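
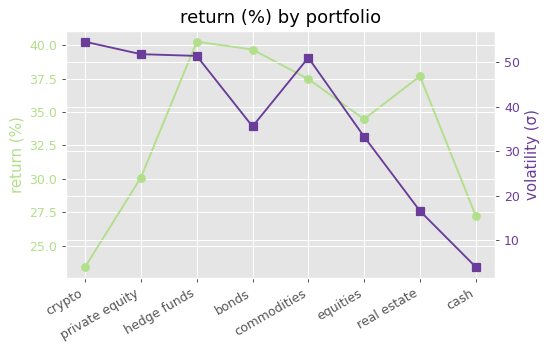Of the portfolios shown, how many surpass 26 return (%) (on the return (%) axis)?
7

Above 26: private equity, hedge funds, bonds, commodities, equities, real estate, cash.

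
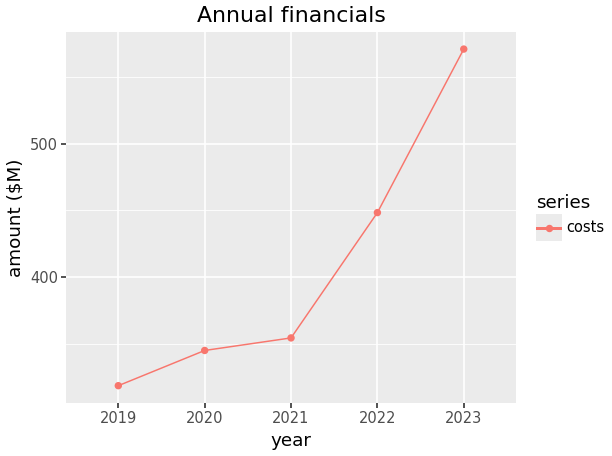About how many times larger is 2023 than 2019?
≈ 1.77×

2023 ≈ 575, 2019 ≈ 325; 575/325 ≈ 1.77.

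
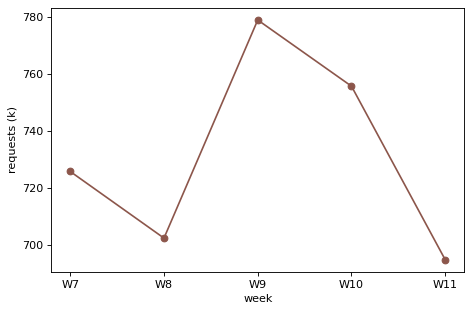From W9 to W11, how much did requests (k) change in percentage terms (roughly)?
≈ -11.5%

W9 ≈ 780, W11 ≈ 690; (690 − 780) / 780 ≈ -11.5%.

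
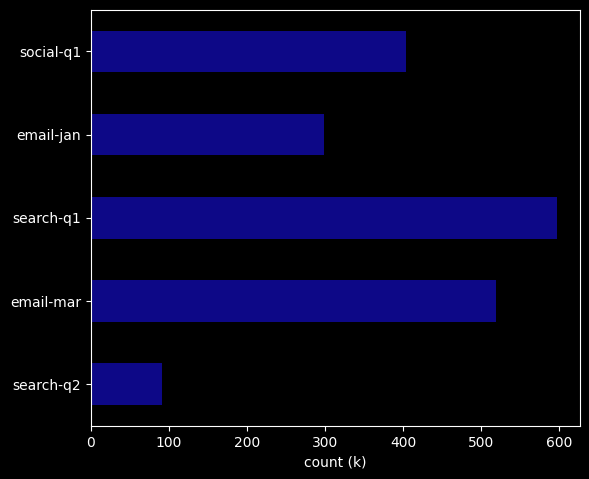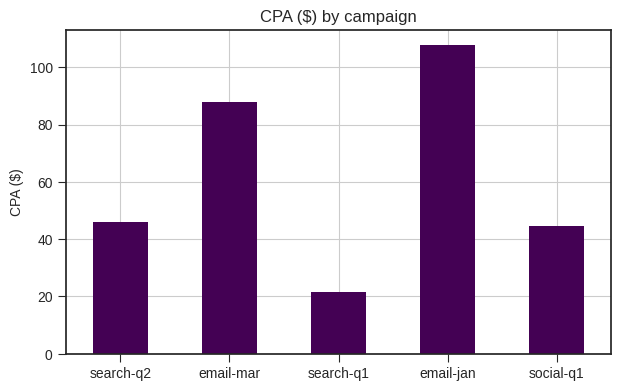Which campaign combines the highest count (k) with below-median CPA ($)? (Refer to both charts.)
Chart 2 median CPA ($) ≈ 50; below-median campaigns: search-q1, social-q1. Among those, search-q1 has the highest count (k) (≈ 600).

search-q1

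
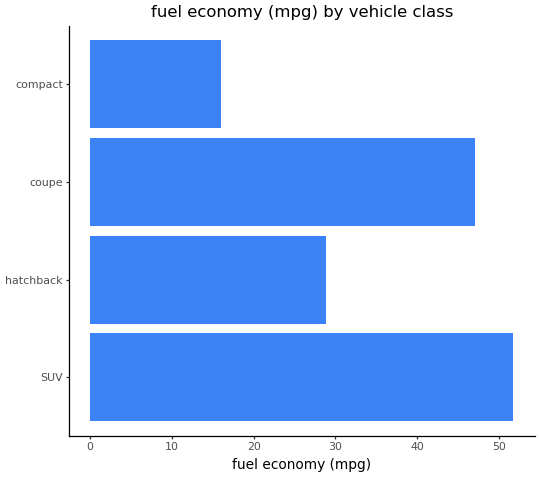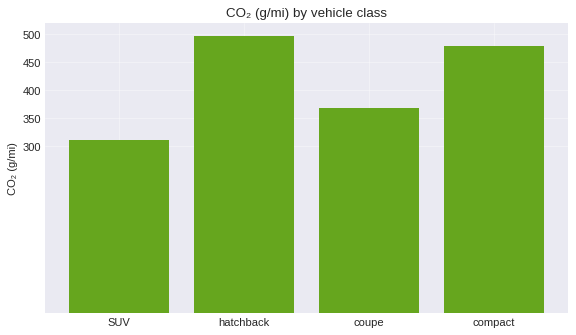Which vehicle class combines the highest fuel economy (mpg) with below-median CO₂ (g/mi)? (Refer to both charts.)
Chart 2 median CO₂ (g/mi) ≈ 400; below-median vehicle classes: SUV, coupe. Among those, SUV has the highest fuel economy (mpg) (≈ 50).

SUV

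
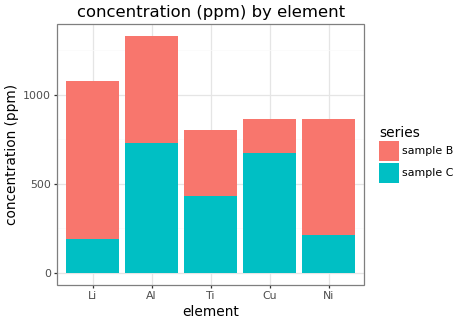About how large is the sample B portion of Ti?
≈ 400

sample B top ≈ 800, bottom ≈ 400; segment ≈ 400.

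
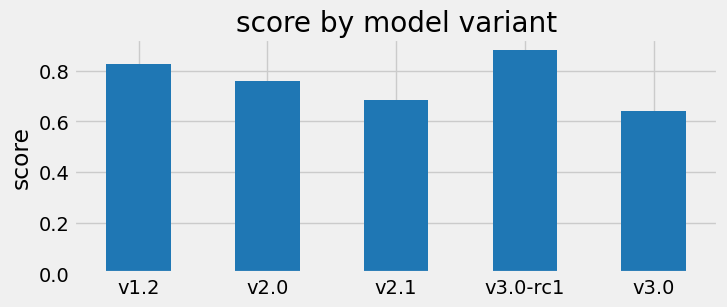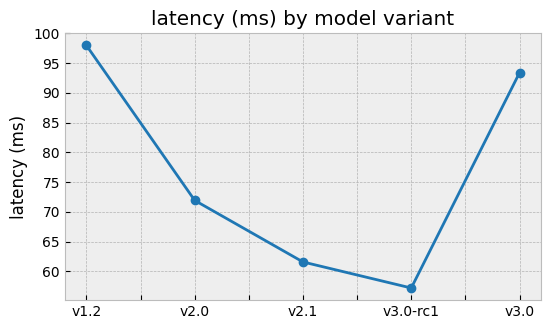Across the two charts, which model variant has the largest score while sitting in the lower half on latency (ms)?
v3.0-rc1

Chart 2 median latency (ms) ≈ 70; below-median model variants: v2.1, v3.0-rc1. Among those, v3.0-rc1 has the highest score (≈ 0.9).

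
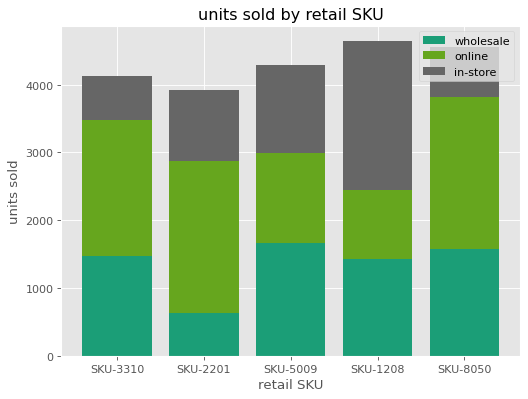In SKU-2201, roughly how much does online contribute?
online top ≈ 3000, bottom ≈ 500; segment ≈ 2500.

≈ 2500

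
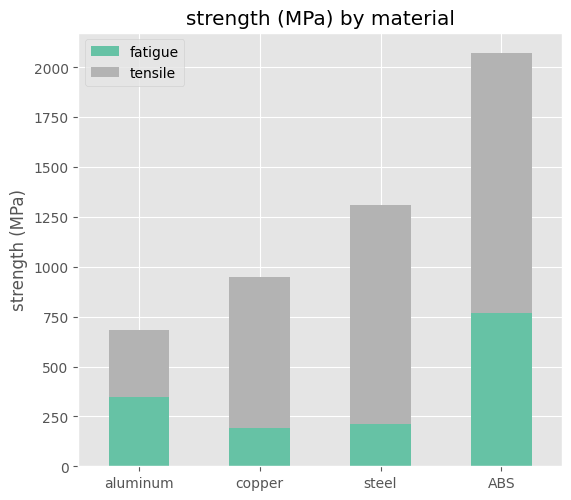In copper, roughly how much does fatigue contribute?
≈ 200

fatigue top ≈ 200, bottom ≈ 0; segment ≈ 200.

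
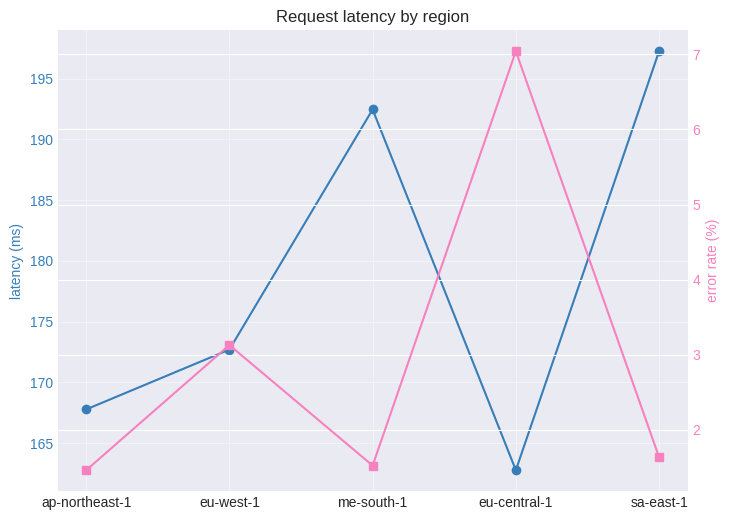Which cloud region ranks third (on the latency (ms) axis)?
eu-west-1

Top 4 (on the latency (ms) axis): sa-east-1 ≈ 195, me-south-1 ≈ 190, eu-west-1 ≈ 175, ap-northeast-1 ≈ 170.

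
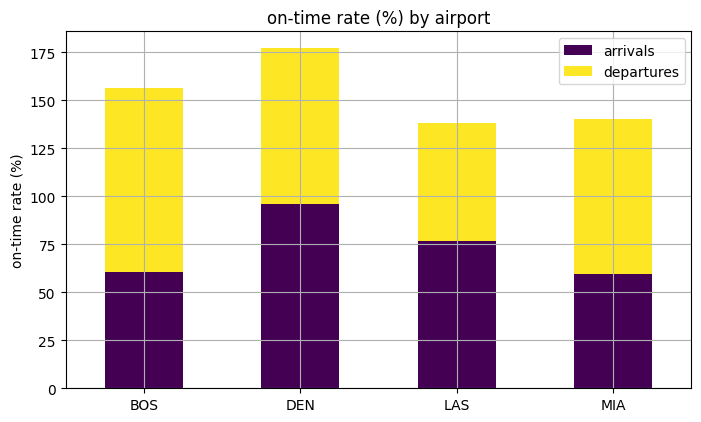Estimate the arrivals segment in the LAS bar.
arrivals top ≈ 80, bottom ≈ 0; segment ≈ 80.

≈ 80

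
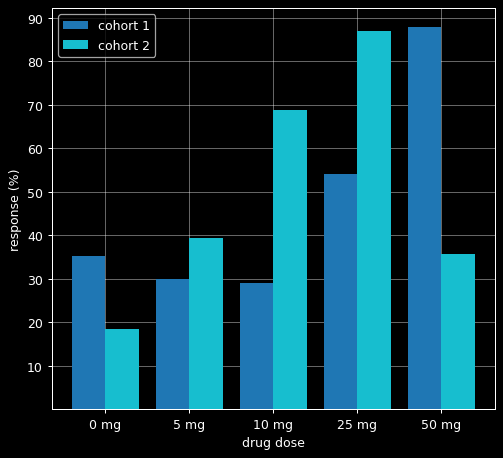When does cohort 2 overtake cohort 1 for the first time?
5 mg

0 mg: cohort 2 ≈ 20 vs cohort 1 ≈ 40 (not yet); 5 mg: cohort 2 ≈ 40 vs cohort 1 ≈ 30 (first crossover).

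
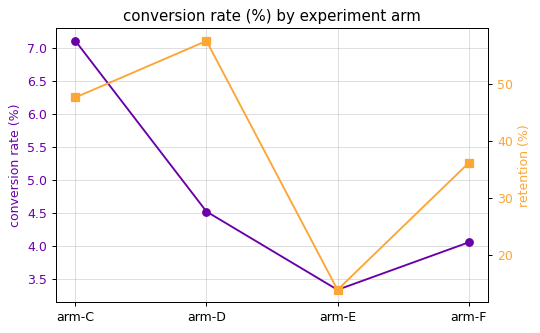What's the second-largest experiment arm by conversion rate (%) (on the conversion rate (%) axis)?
arm-D

Top 3 (on the conversion rate (%) axis): arm-C ≈ 7.0, arm-D ≈ 4.5, arm-F ≈ 4.0.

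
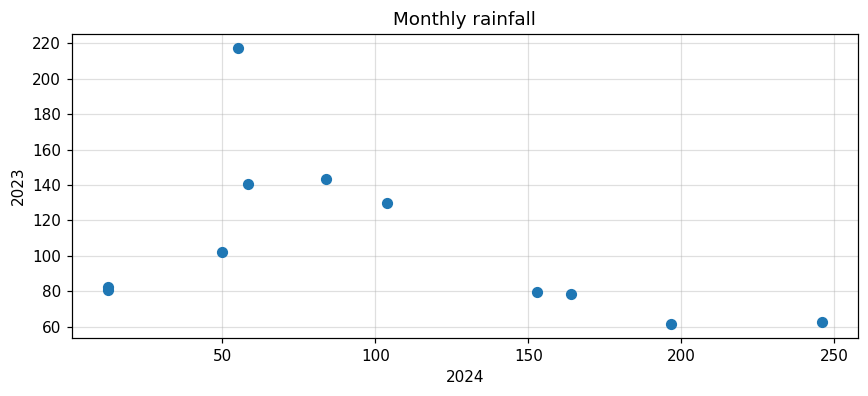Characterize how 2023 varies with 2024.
Points are negatively correlated; moderate (|r| ≈ 0.5).

negative, moderate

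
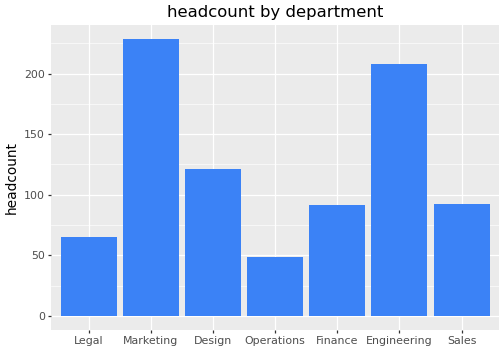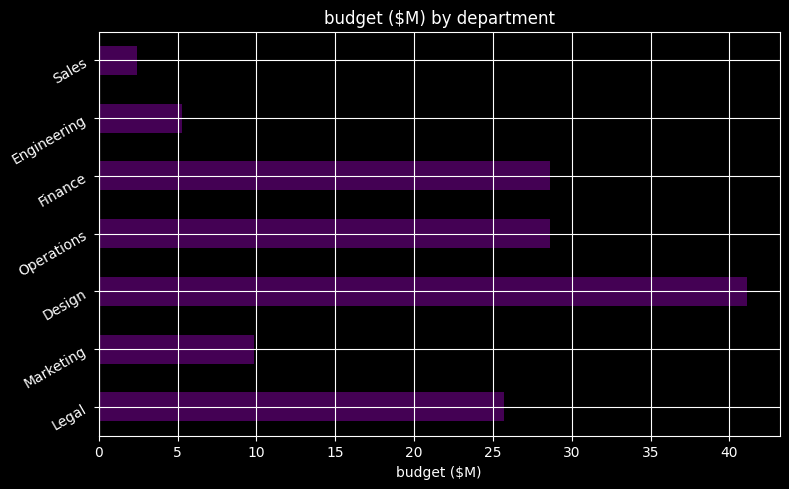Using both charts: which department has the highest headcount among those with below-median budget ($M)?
Chart 2 median budget ($M) ≈ 25; below-median departments: Marketing, Engineering, Sales. Among those, Marketing has the highest headcount (≈ 225).

Marketing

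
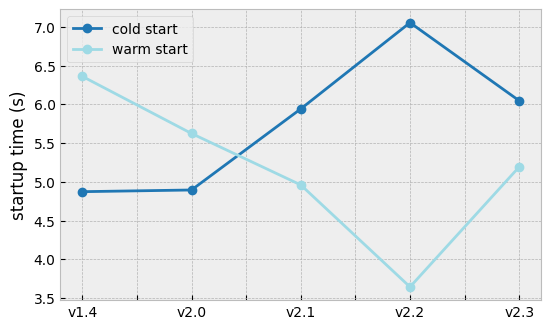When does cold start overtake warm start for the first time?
v2.1

v2.0: cold start ≈ 5.0 vs warm start ≈ 5.5 (not yet); v2.1: cold start ≈ 6.0 vs warm start ≈ 5.0 (first crossover).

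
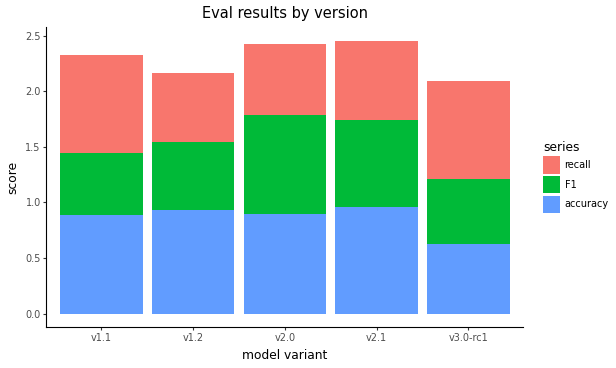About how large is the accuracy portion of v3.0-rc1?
≈ 0.5

accuracy top ≈ 0.5, bottom ≈ 0.0; segment ≈ 0.5.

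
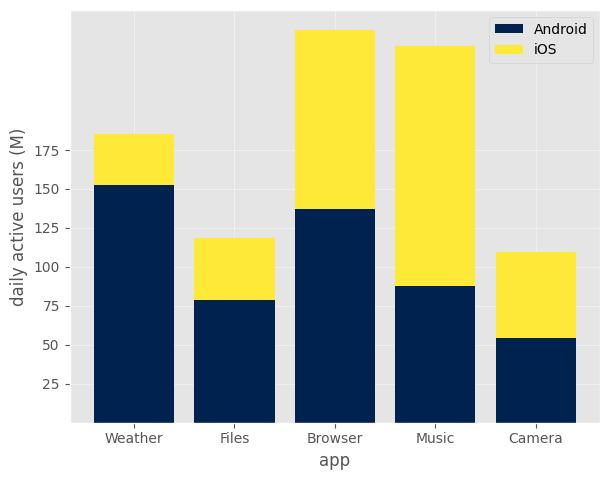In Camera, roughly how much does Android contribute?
Android top ≈ 50, bottom ≈ 0; segment ≈ 50.

≈ 50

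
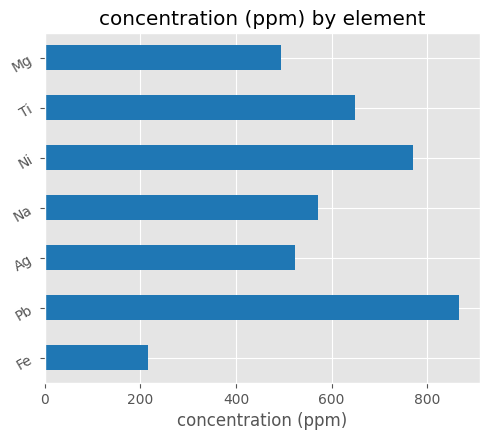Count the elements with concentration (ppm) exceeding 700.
2

Above 700: Pb, Ni.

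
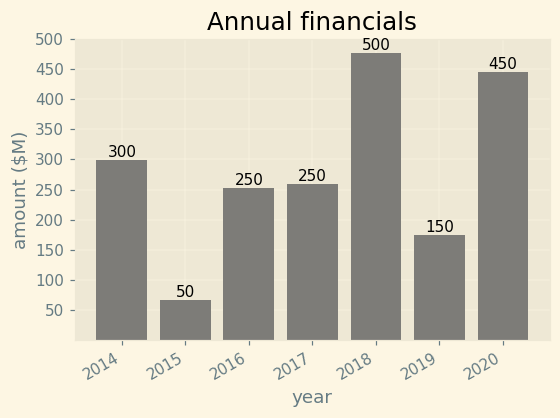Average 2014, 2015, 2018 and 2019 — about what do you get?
(300 + 50 + 500 + 150) / 4 ≈ 250.

≈ 250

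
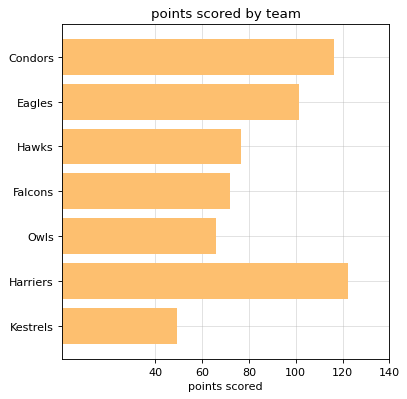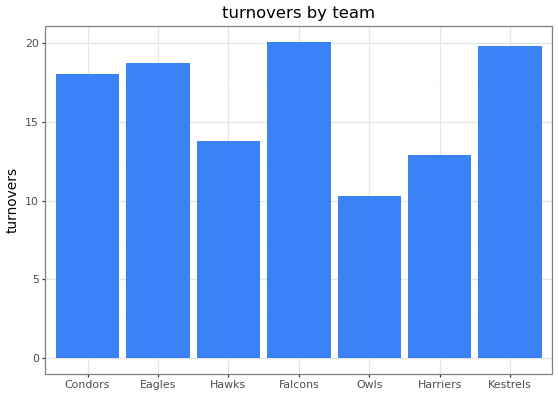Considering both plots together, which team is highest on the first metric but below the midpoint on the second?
Chart 2 median turnovers ≈ 18; below-median teams: Hawks, Owls, Harriers. Among those, Harriers has the highest points scored (≈ 120).

Harriers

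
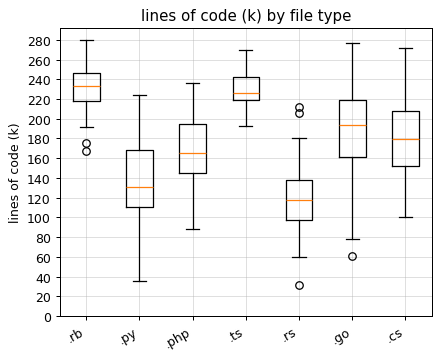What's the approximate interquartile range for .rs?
≈ 40

Q3 ≈ 140, Q1 ≈ 100; IQR ≈ 40.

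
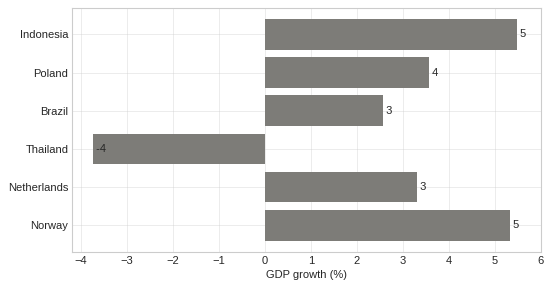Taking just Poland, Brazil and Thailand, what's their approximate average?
(4 + 3 + -4) / 3 ≈ 1.

≈ 1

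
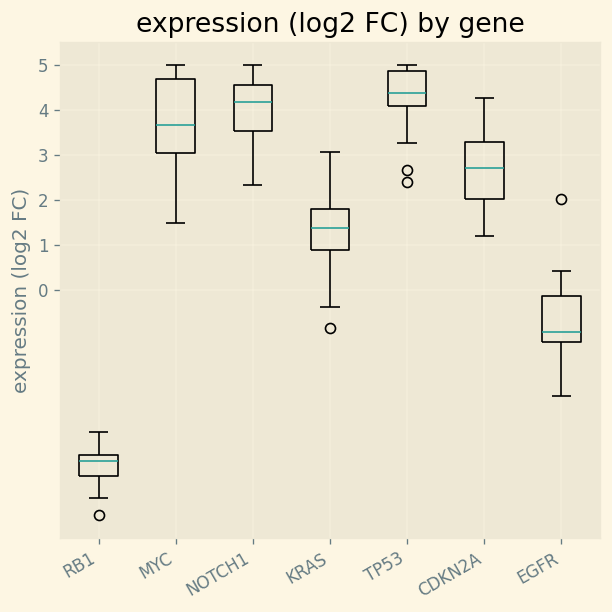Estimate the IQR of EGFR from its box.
Q3 ≈ 0, Q1 ≈ -1; IQR ≈ 1.

≈ 1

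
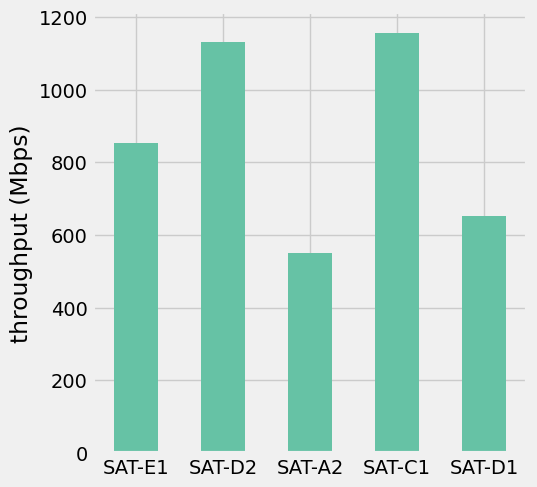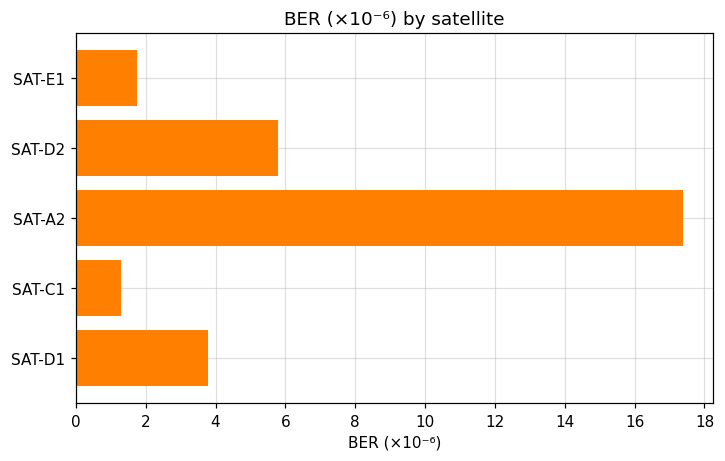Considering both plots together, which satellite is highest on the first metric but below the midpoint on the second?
Chart 2 median BER (×10⁻⁶) ≈ 4; below-median satellites: SAT-E1, SAT-C1. Among those, SAT-C1 has the highest throughput (Mbps) (≈ 1200).

SAT-C1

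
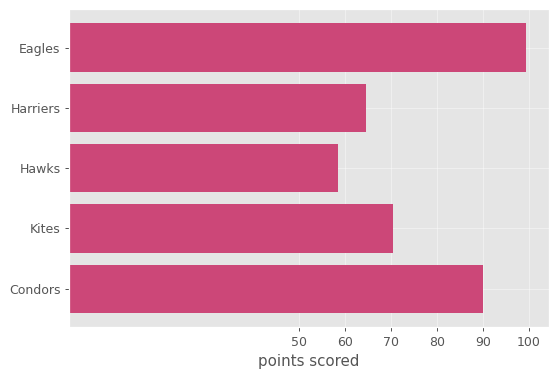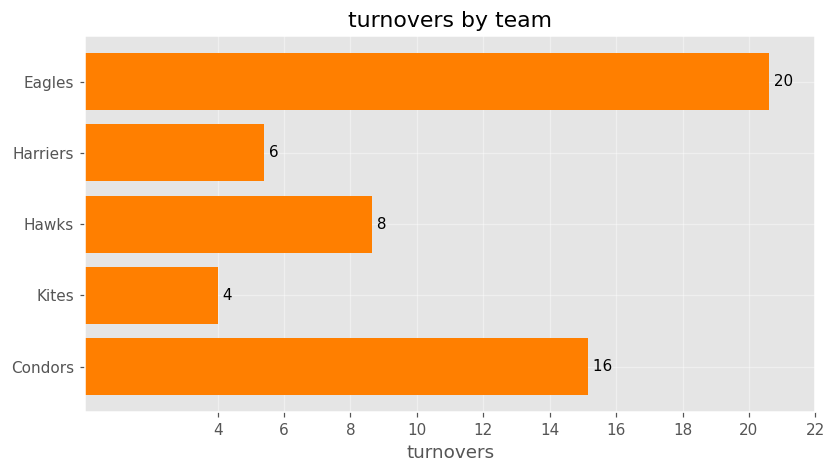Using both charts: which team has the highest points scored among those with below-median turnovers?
Kites

Chart 2 median turnovers ≈ 8; below-median teams: Harriers, Kites. Among those, Kites has the highest points scored (≈ 70).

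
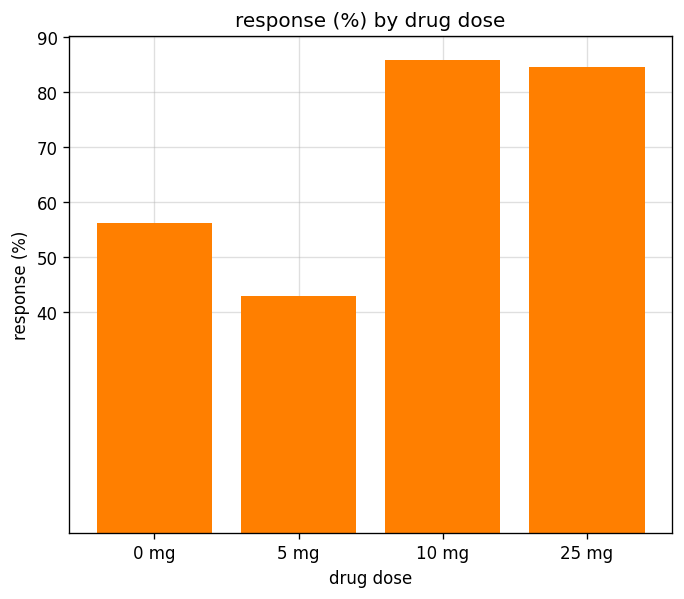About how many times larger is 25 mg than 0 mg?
25 mg ≈ 80, 0 mg ≈ 60; 80/60 ≈ 1.33.

≈ 1.33×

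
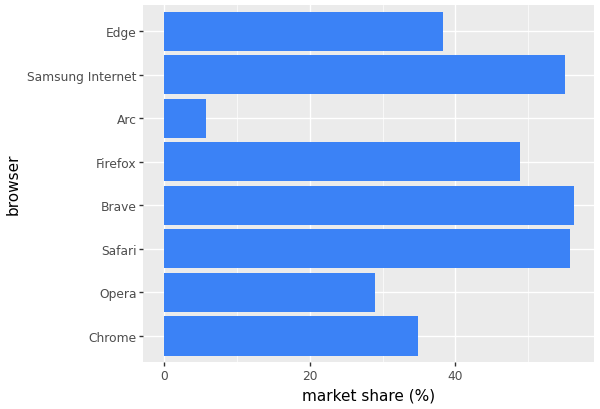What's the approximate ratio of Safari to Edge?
Safari ≈ 55, Edge ≈ 40; 55/40 ≈ 1.38.

≈ 1.38×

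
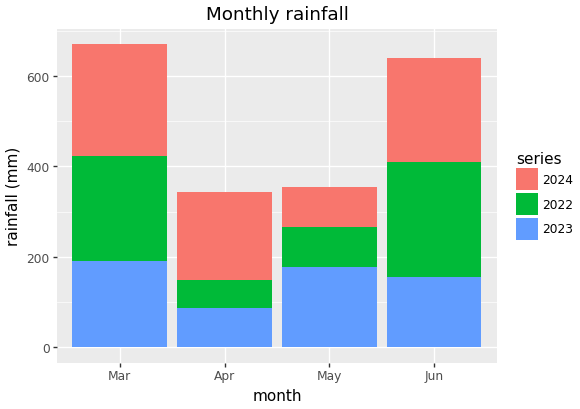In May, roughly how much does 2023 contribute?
≈ 200

2023 top ≈ 200, bottom ≈ 0; segment ≈ 200.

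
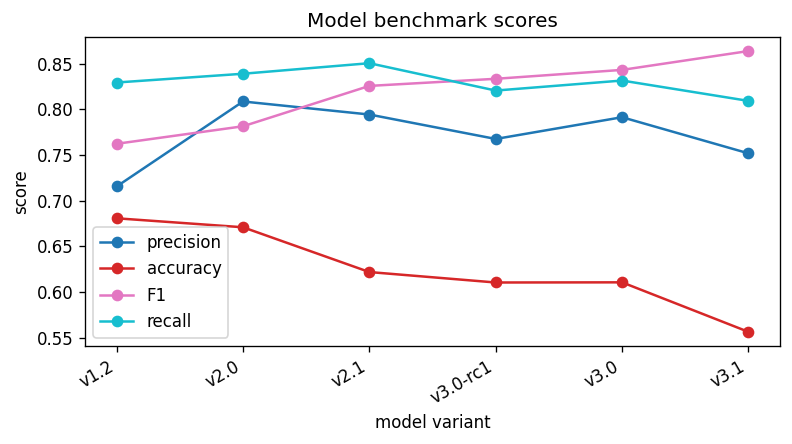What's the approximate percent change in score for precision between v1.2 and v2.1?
v1.2 ≈ 0.70, v2.1 ≈ 0.80; (0.80 − 0.70) / 0.70 ≈ +14.3%.

≈ +14.3%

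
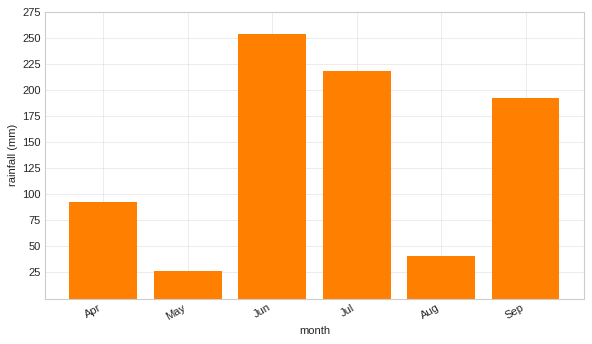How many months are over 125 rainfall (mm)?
3

Above 125: Jun, Jul, Sep.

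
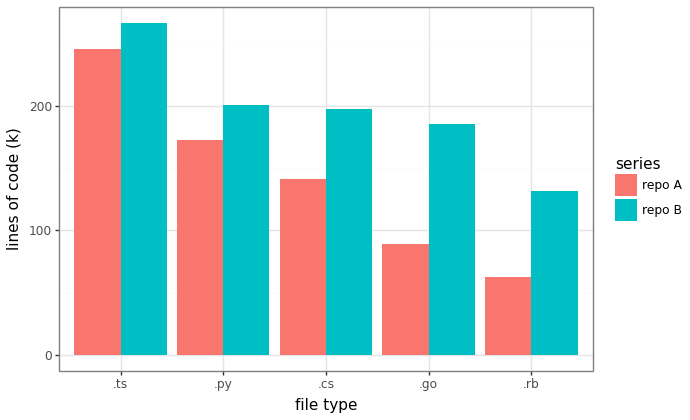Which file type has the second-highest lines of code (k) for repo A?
Top 3 for repo A: .ts ≈ 250, .py ≈ 175, .cs ≈ 150.

.py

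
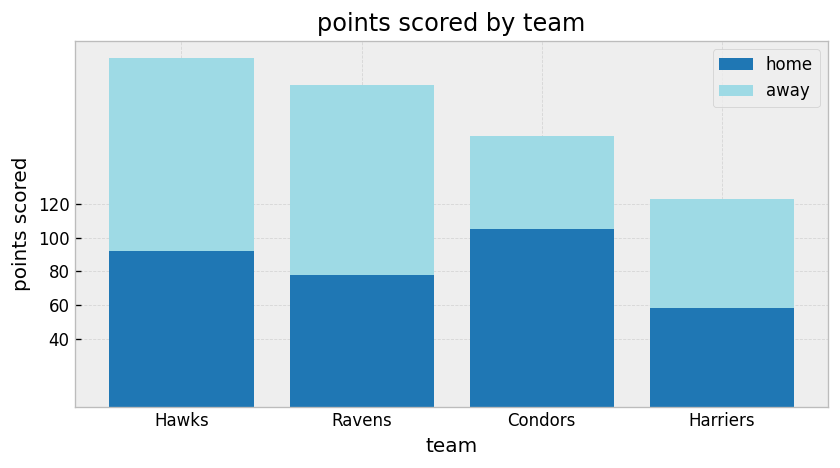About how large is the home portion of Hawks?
≈ 100

home top ≈ 100, bottom ≈ 0; segment ≈ 100.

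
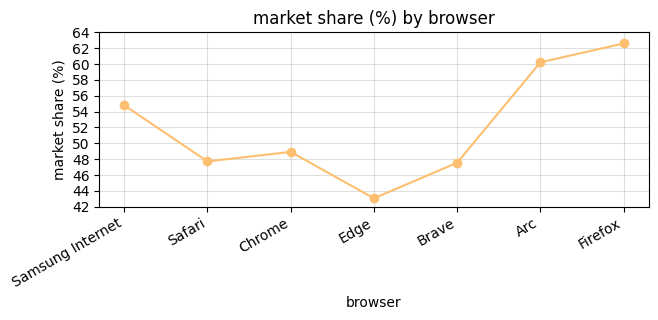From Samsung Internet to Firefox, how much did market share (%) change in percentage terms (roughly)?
≈ +14.8%

Samsung Internet ≈ 54, Firefox ≈ 62; (62 − 54) / 54 ≈ +14.8%.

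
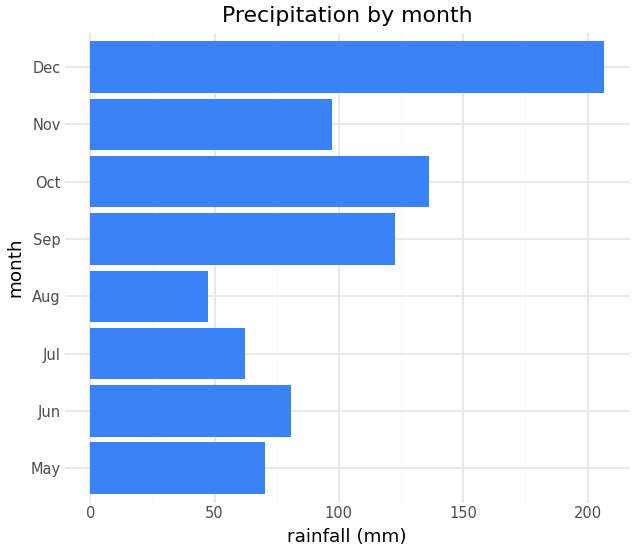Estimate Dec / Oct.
≈ 1.43×

Dec ≈ 200, Oct ≈ 140; 200/140 ≈ 1.43.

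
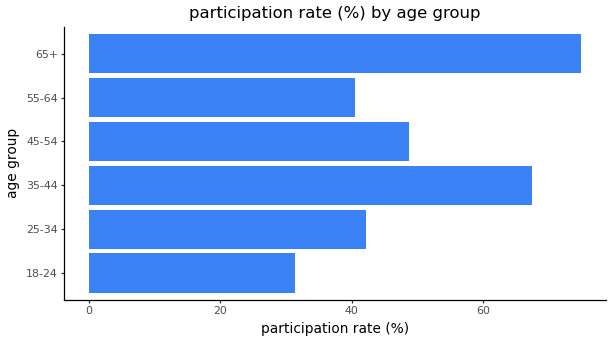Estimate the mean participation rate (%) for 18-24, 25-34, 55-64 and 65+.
(30 + 40 + 40 + 70) / 4 ≈ 45.

≈ 45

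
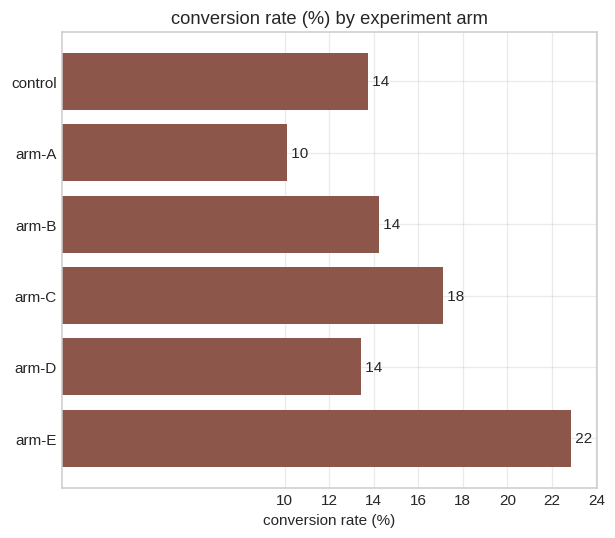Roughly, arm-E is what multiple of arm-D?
arm-E ≈ 22, arm-D ≈ 14; 22/14 ≈ 1.57.

≈ 1.57×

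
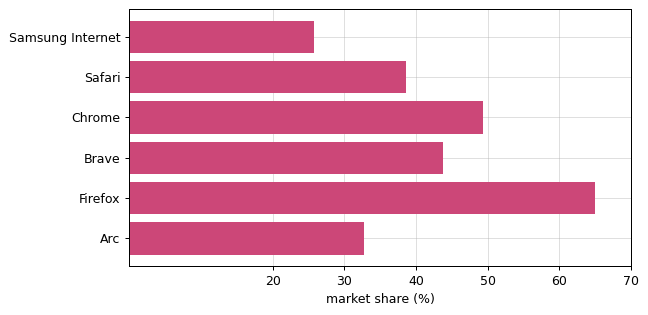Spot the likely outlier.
Firefox

Firefox ≈ 60; the rest sit between ≈ 30 and ≈ 50.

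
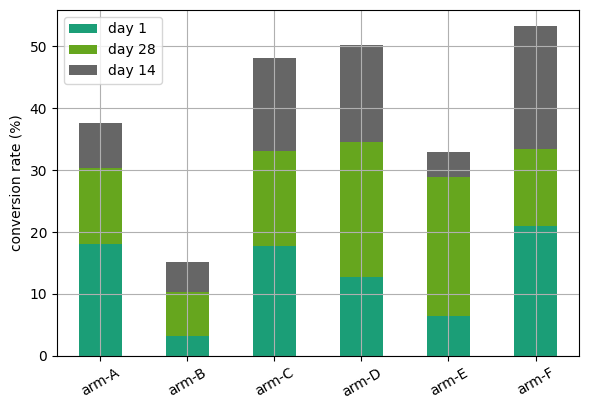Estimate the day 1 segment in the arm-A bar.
≈ 20

day 1 top ≈ 20, bottom ≈ 0; segment ≈ 20.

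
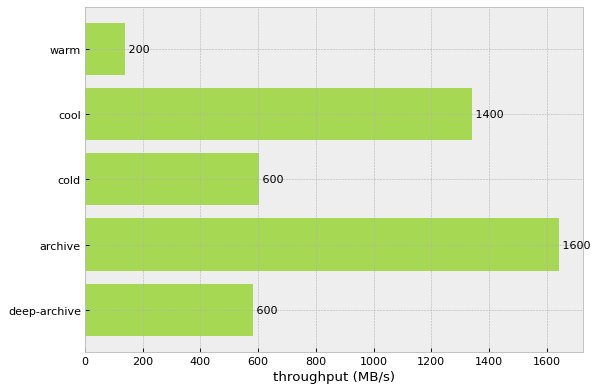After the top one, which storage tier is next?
Top 3: archive ≈ 1600, cool ≈ 1400, cold ≈ 600.

cool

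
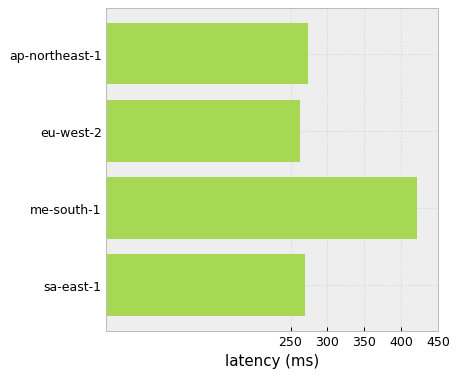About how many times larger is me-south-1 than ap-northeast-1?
me-south-1 ≈ 400, ap-northeast-1 ≈ 250; 400/250 ≈ 1.6.

≈ 1.6×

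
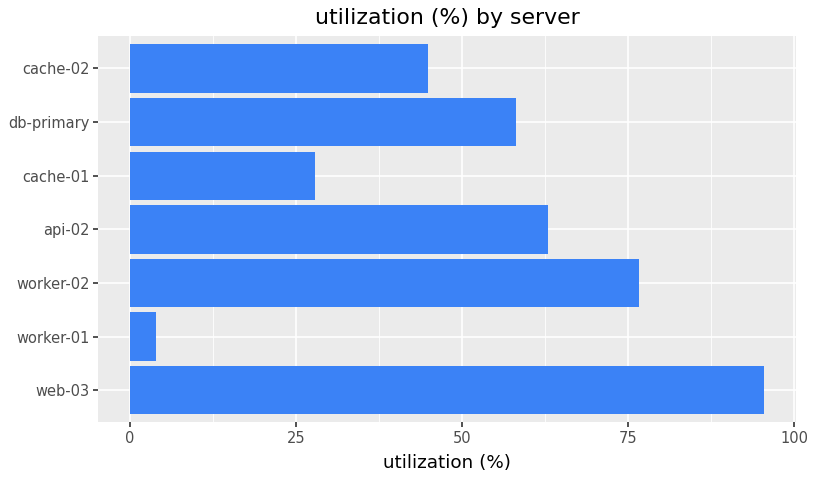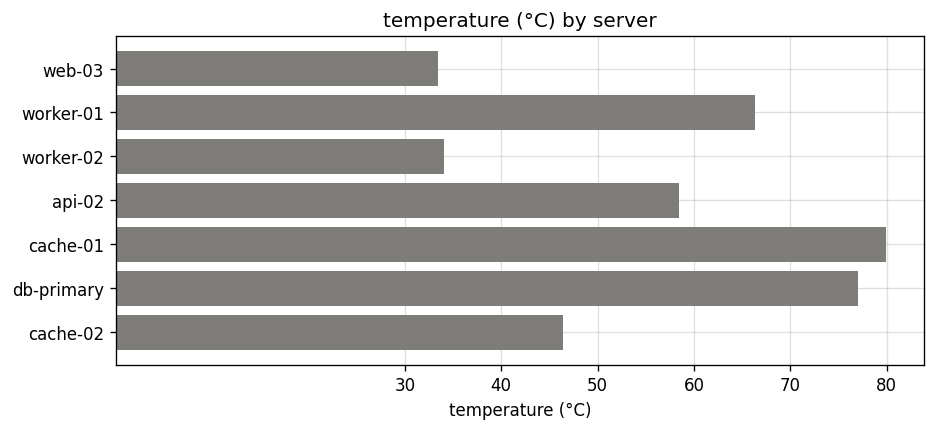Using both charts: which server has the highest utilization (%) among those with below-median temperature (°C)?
Chart 2 median temperature (°C) ≈ 60; below-median servers: web-03, worker-02, cache-02. Among those, web-03 has the highest utilization (%) (≈ 100).

web-03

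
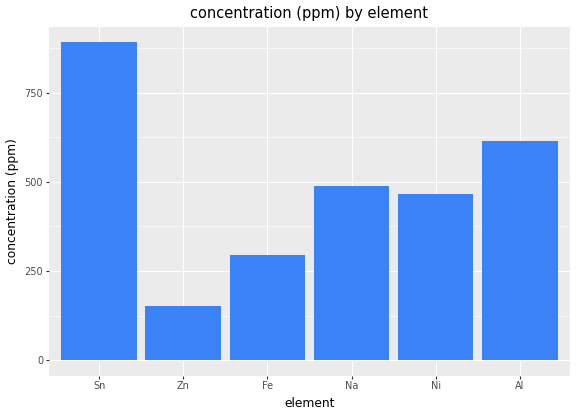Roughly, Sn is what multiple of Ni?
≈ 1.8×

Sn ≈ 900, Ni ≈ 500; 900/500 ≈ 1.8.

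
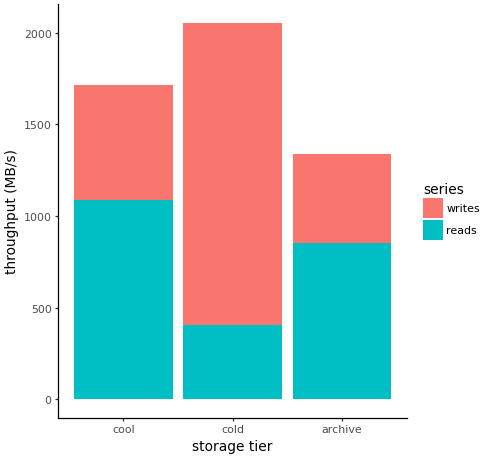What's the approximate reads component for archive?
reads top ≈ 800, bottom ≈ 0; segment ≈ 800.

≈ 800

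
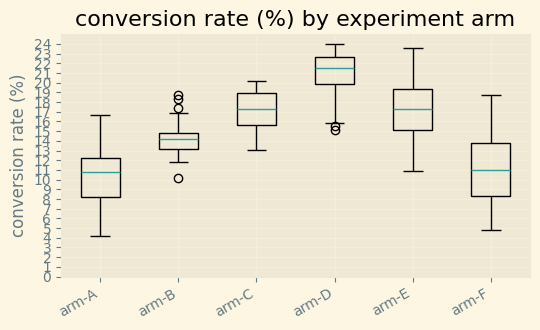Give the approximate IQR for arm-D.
≈ 3

Q3 ≈ 23, Q1 ≈ 20; IQR ≈ 3.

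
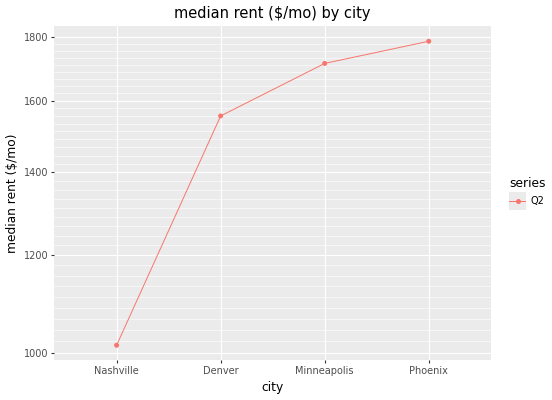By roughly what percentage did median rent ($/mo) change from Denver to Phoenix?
Denver ≈ 1600, Phoenix ≈ 1800; (1800 − 1600) / 1600 ≈ +12.5%.

≈ +12.5%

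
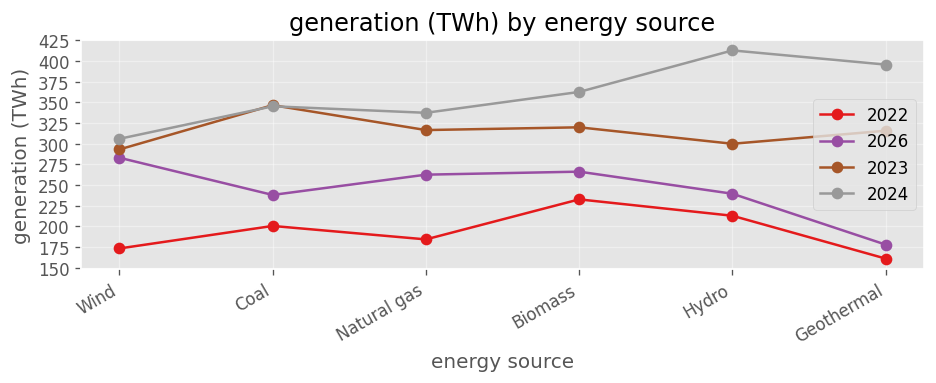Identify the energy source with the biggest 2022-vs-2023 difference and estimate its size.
Geothermal, ≈ 175 TWh

Geothermal: 2022 ≈ 150, 2023 ≈ 325 → gap ≈ 175. Next-largest (Coal) is only ≈ 150.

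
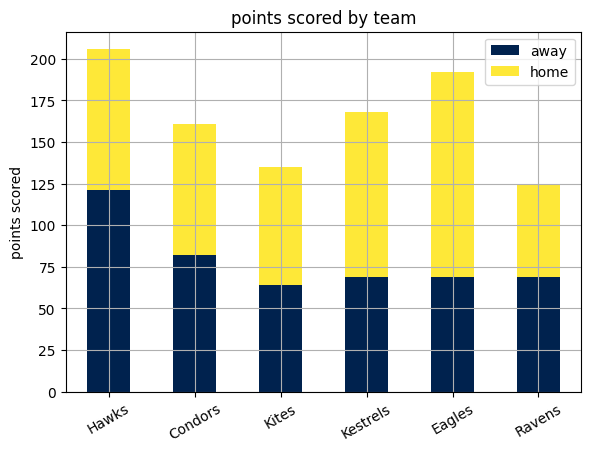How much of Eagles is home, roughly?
≈ 140

home top ≈ 200, bottom ≈ 60; segment ≈ 140.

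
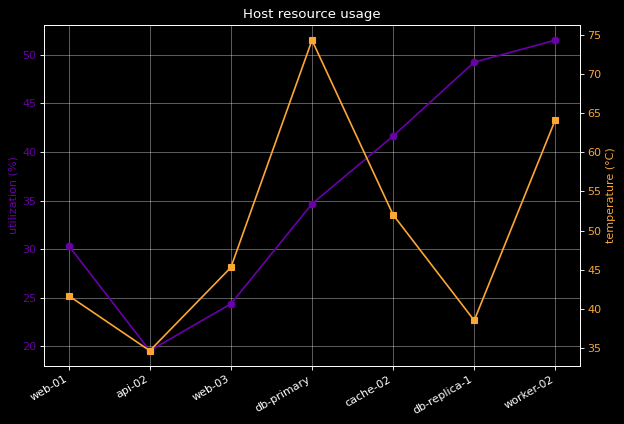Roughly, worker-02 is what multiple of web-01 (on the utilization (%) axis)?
worker-02 ≈ 50, web-01 ≈ 30; 50/30 ≈ 1.67.

≈ 1.67×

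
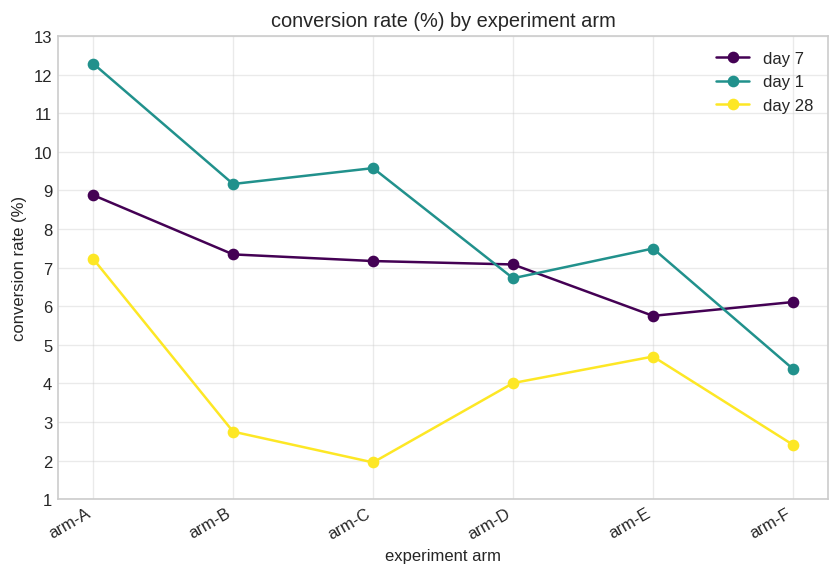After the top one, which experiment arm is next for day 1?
arm-C

Top 3 for day 1: arm-A ≈ 12, arm-C ≈ 10, arm-B ≈ 9.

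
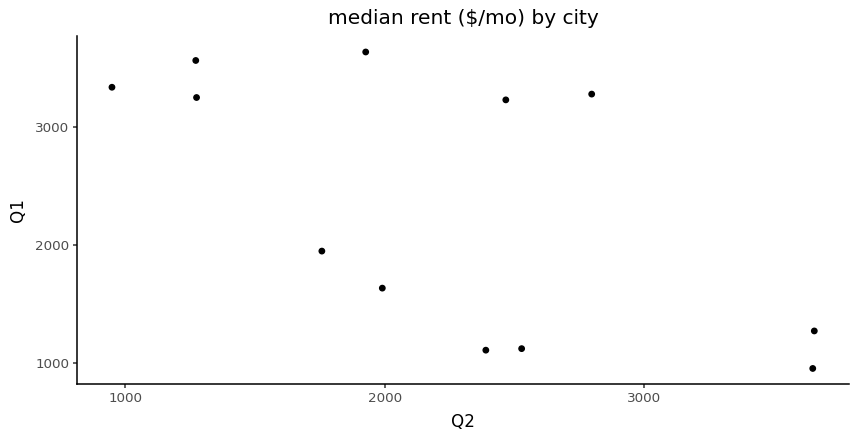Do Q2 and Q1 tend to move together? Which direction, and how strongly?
Points are negatively correlated; moderate (|r| ≈ 0.6).

negative, moderate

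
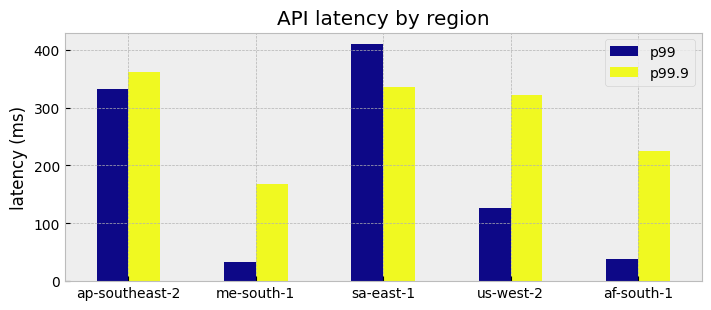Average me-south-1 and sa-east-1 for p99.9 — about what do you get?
(150 + 350) / 2 ≈ 250.

≈ 250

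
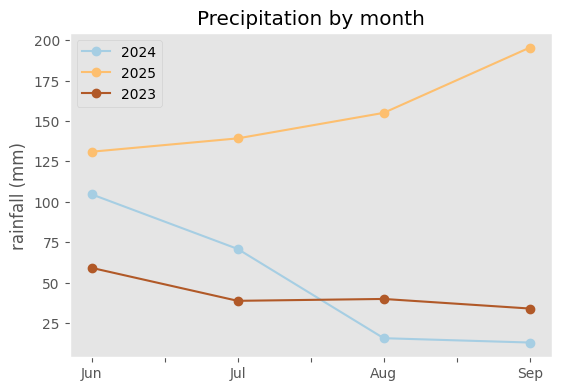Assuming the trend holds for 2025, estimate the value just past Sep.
≈ 230

Last three: 140, 160, 200 → slope ≈ 30/step → next ≈ 230.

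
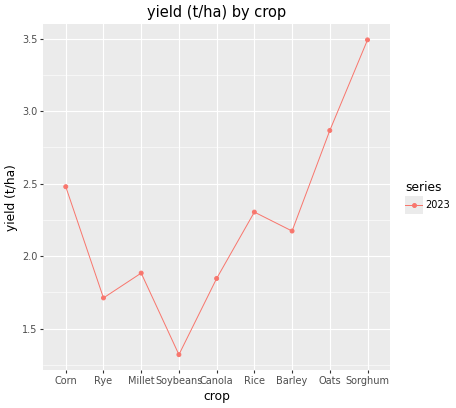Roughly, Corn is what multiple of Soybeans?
≈ 1.71×

Corn ≈ 2.4, Soybeans ≈ 1.4; 2.4/1.4 ≈ 1.71.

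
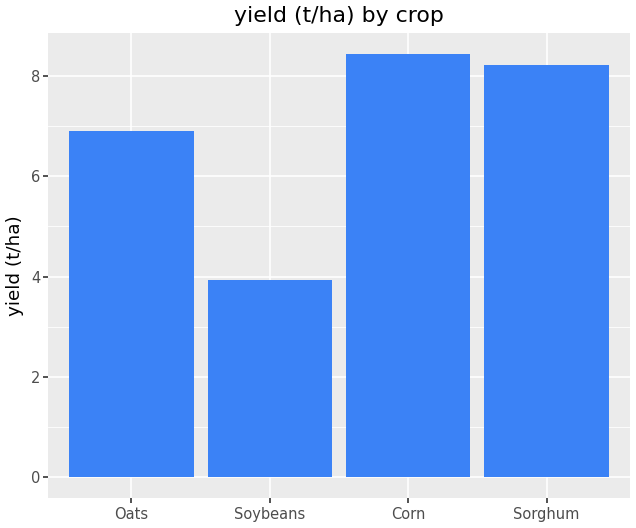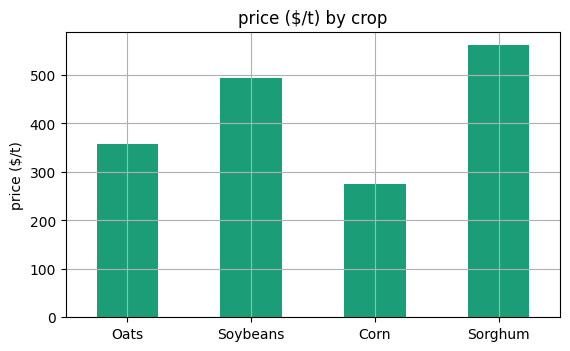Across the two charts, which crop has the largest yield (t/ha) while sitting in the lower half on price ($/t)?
Chart 2 median price ($/t) ≈ 400; below-median crops: Oats, Corn. Among those, Corn has the highest yield (t/ha) (≈ 8).

Corn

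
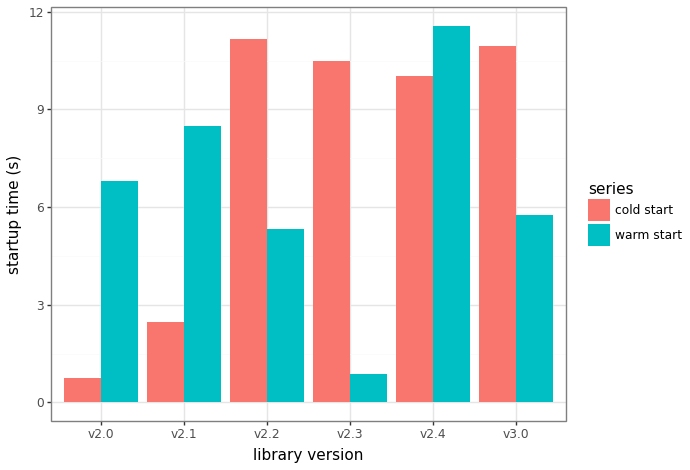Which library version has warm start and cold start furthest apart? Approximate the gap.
v2.3: warm start ≈ 1, cold start ≈ 10 → gap ≈ 9. Next-largest (v2.0) is only ≈ 6.

v2.3, ≈ 9 s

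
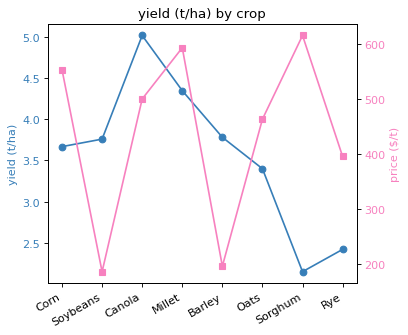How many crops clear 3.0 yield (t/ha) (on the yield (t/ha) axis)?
Above 3.0: Corn, Soybeans, Canola, Millet, Barley, Oats.

6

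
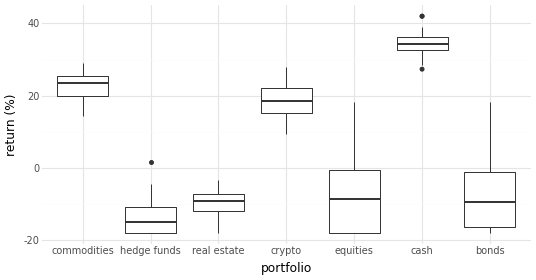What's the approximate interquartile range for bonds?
Q3 ≈ 0, Q1 ≈ -15; IQR ≈ 15.

≈ 15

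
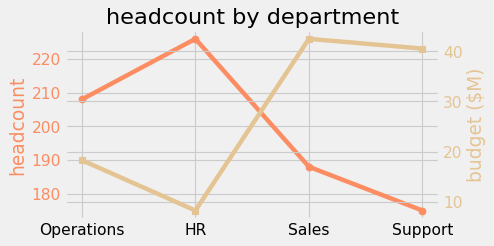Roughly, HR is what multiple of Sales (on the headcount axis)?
HR ≈ 225, Sales ≈ 190; 225/190 ≈ 1.18.

≈ 1.18×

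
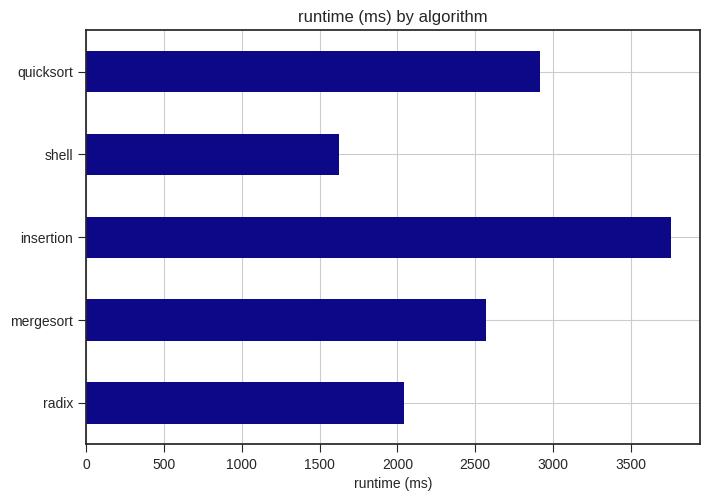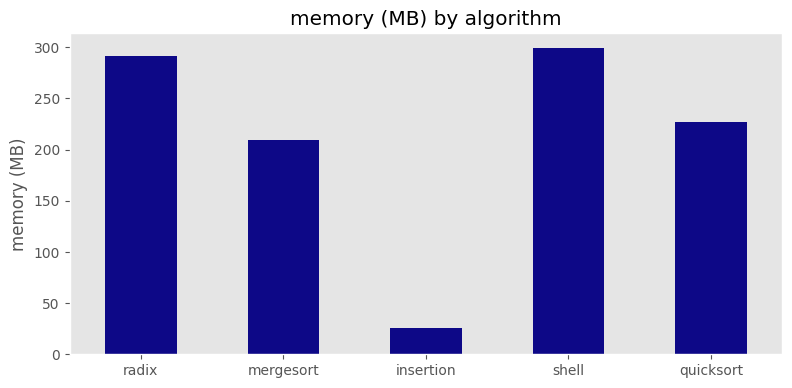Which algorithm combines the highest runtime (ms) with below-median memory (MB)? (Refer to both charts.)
Chart 2 median memory (MB) ≈ 250; below-median algorithms: mergesort, insertion. Among those, insertion has the highest runtime (ms) (≈ 4000).

insertion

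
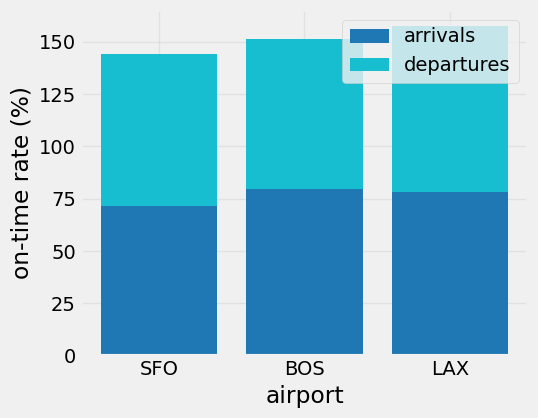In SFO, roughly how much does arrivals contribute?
arrivals top ≈ 80, bottom ≈ 0; segment ≈ 80.

≈ 80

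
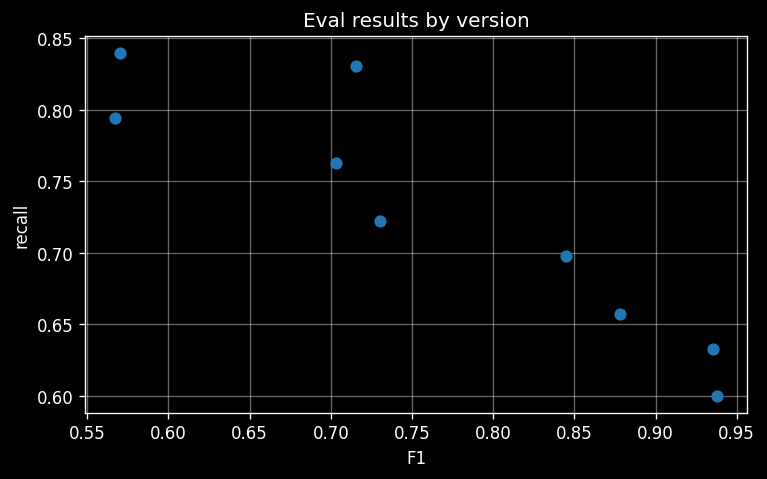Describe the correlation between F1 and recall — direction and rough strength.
Points are negatively correlated; strong (|r| ≈ 0.9).

negative, strong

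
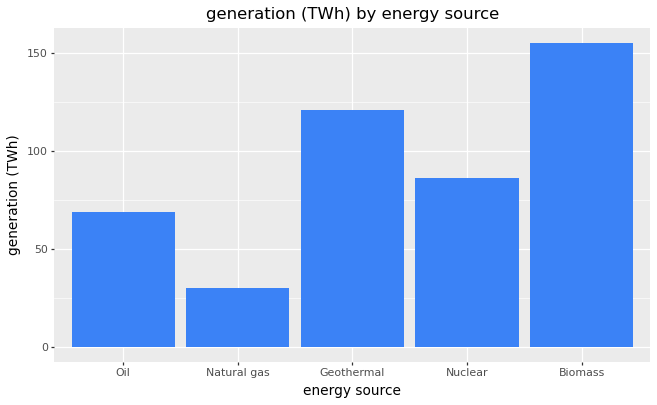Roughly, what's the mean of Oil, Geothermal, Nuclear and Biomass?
≈ 105

(60 + 120 + 80 + 160) / 4 ≈ 105.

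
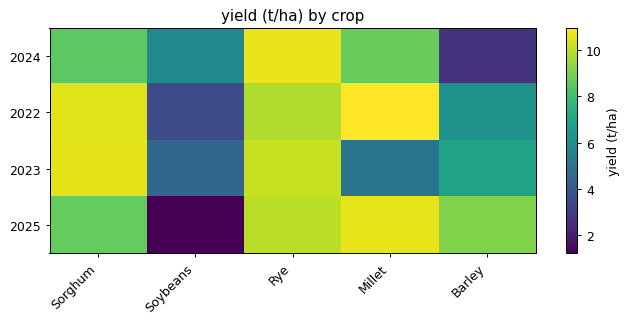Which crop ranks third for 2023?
Barley

Top 4 for 2023: Sorghum ≈ 11, Rye ≈ 10, Barley ≈ 7, Millet ≈ 5.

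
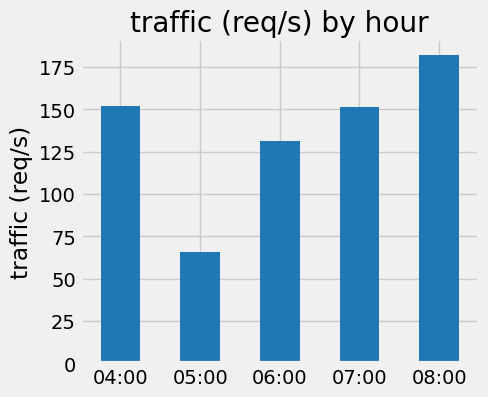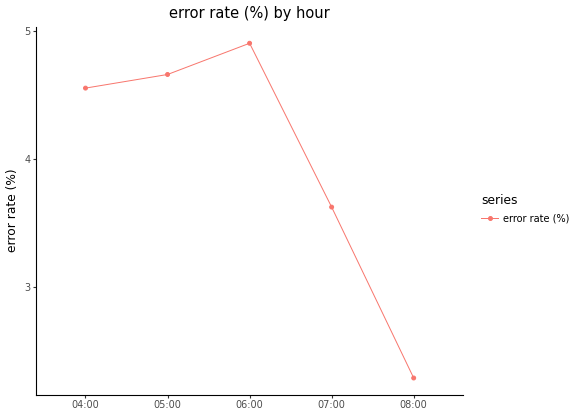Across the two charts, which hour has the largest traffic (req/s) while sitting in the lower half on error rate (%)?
Chart 2 median error rate (%) ≈ 4.5; below-median hours: 07:00, 08:00. Among those, 08:00 has the highest traffic (req/s) (≈ 180).

08:00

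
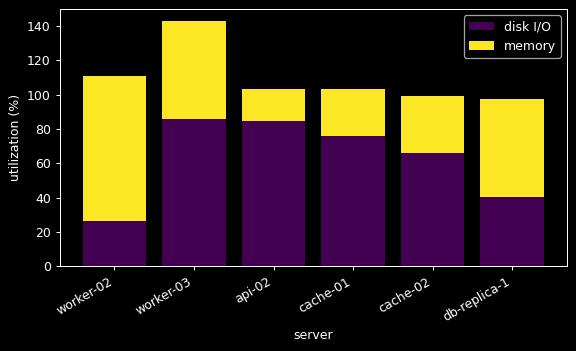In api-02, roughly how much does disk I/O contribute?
≈ 80

disk I/O top ≈ 80, bottom ≈ 0; segment ≈ 80.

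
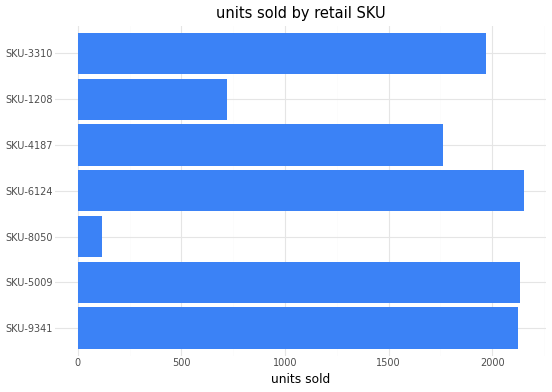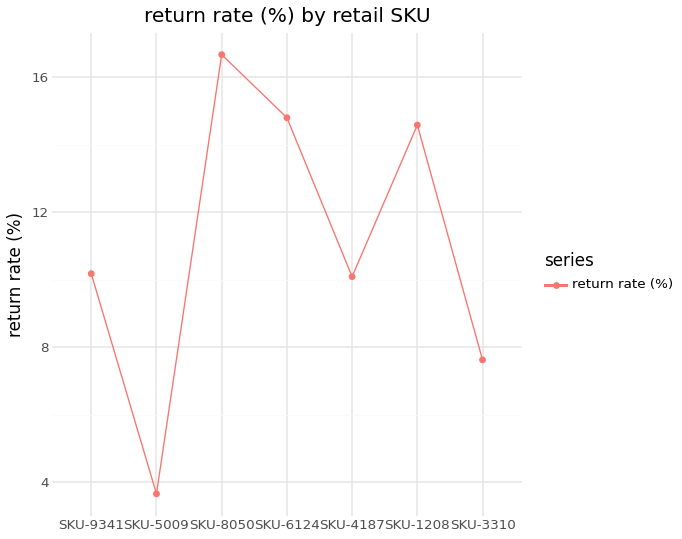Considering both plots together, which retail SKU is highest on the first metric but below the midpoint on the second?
SKU-5009

Chart 2 median return rate (%) ≈ 10; below-median retail SKUs: SKU-5009, SKU-4187, SKU-3310. Among those, SKU-5009 has the highest units sold (≈ 2200).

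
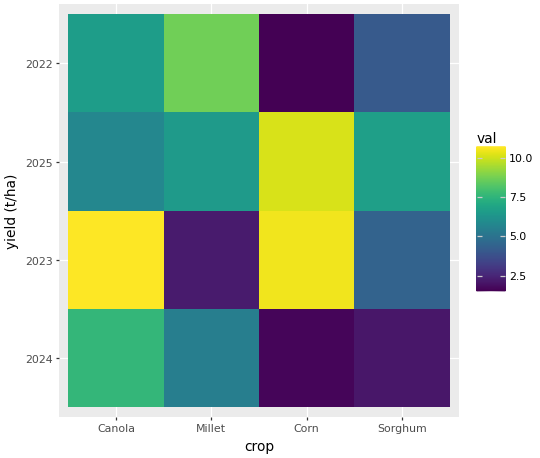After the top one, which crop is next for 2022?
Top 3 for 2022: Millet ≈ 9, Canola ≈ 7, Sorghum ≈ 4.

Canola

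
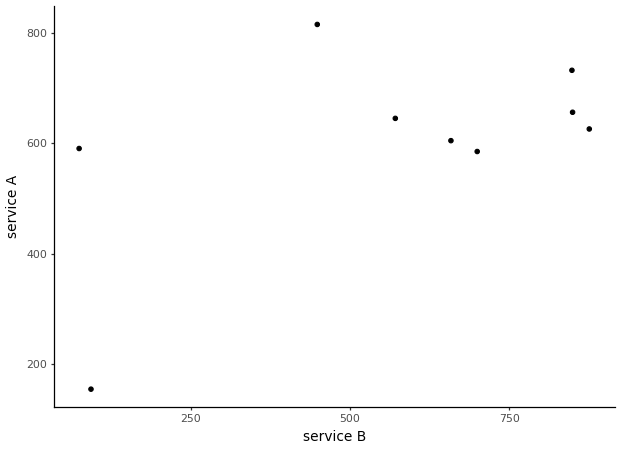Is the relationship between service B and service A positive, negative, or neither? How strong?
positive, moderate

Points are positively correlated; moderate (|r| ≈ 0.6).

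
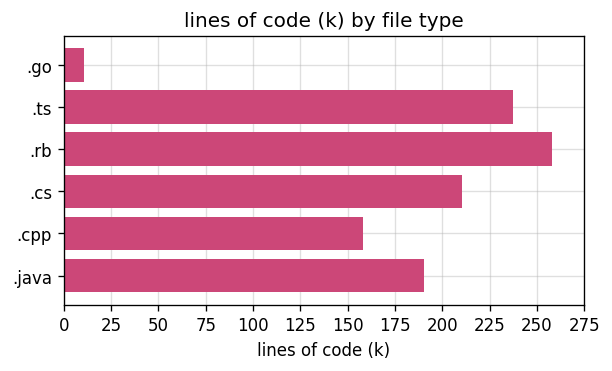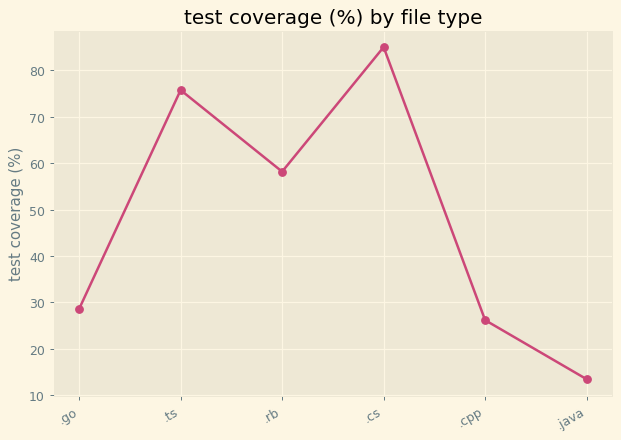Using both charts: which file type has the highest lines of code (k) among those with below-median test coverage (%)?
.java

Chart 2 median test coverage (%) ≈ 40; below-median file types: .go, .cpp, .java. Among those, .java has the highest lines of code (k) (≈ 200).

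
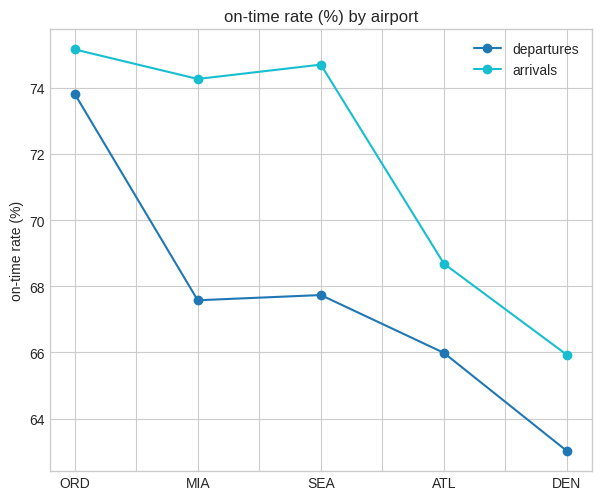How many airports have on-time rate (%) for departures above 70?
1

Above 70: ORD.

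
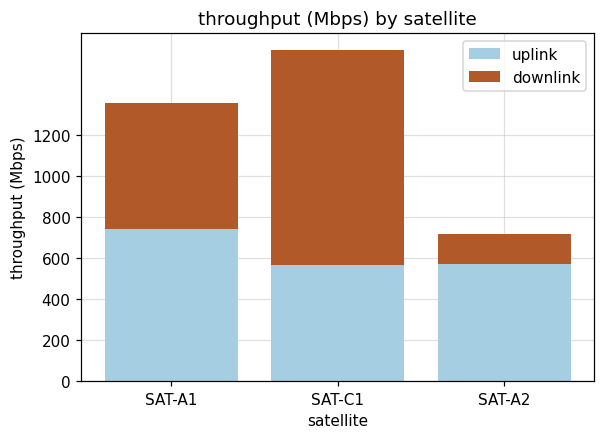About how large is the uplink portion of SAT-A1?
≈ 800

uplink top ≈ 800, bottom ≈ 0; segment ≈ 800.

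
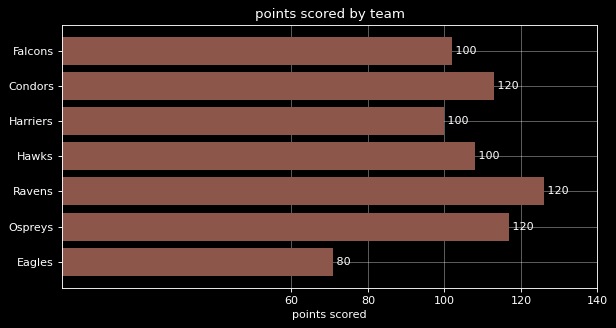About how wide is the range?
Max Ravens ≈ 120, min Eagles ≈ 80; range ≈ 40.

≈ 40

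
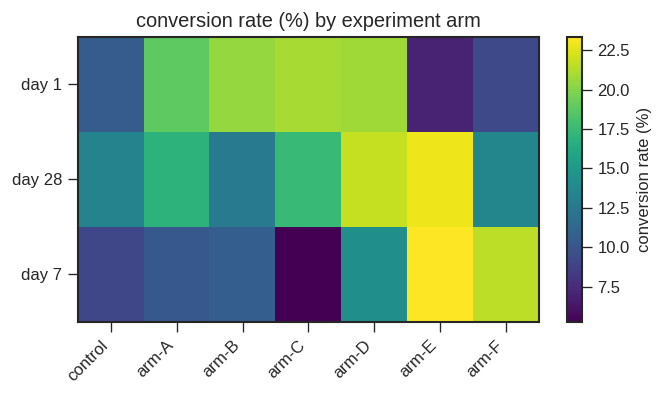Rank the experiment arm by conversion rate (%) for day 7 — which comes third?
arm-D

Top 4 for day 7: arm-E ≈ 24, arm-F ≈ 22, arm-D ≈ 14, arm-B ≈ 10.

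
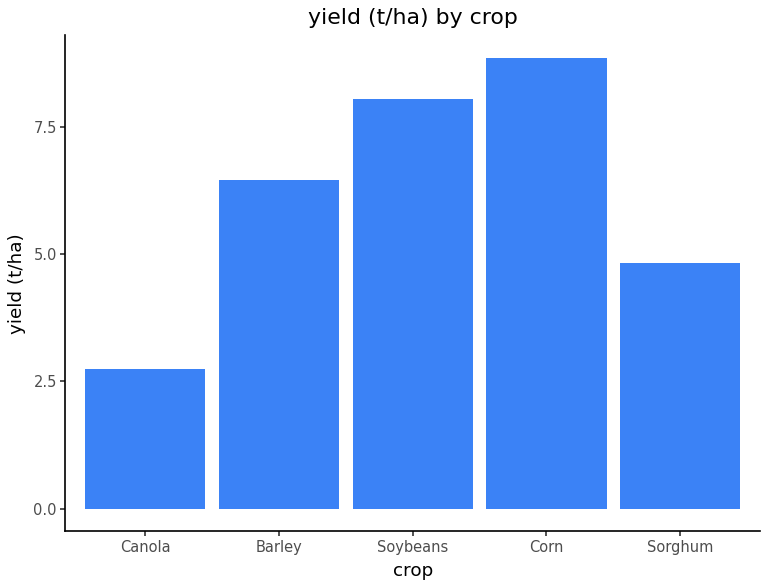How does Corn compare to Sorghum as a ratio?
≈ 1.8×

Corn ≈ 9, Sorghum ≈ 5; 9/5 ≈ 1.8.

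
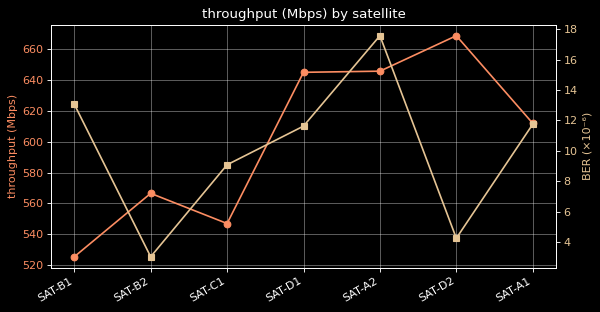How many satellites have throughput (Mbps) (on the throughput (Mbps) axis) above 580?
4

Above 580: SAT-D1, SAT-A2, SAT-D2, SAT-A1.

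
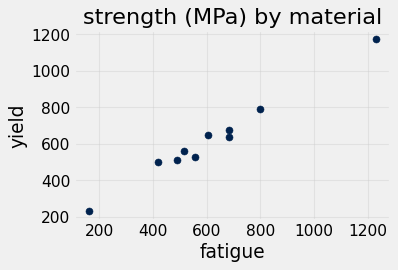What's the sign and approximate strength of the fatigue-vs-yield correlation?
Points are positively correlated; strong (|r| ≈ 1.0).

positive, strong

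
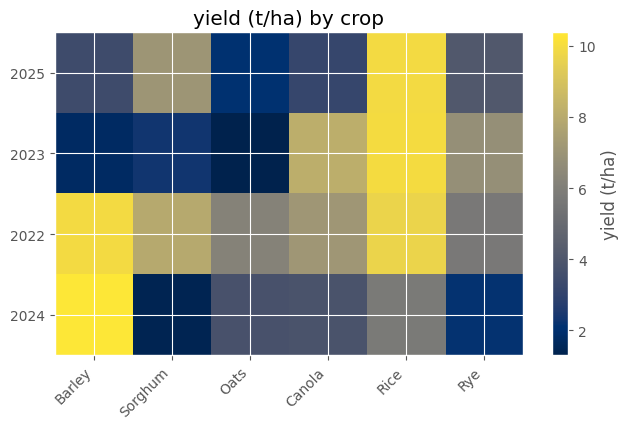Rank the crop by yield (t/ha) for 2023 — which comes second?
Canola

Top 3 for 2023: Rice ≈ 10, Canola ≈ 8, Rye ≈ 7.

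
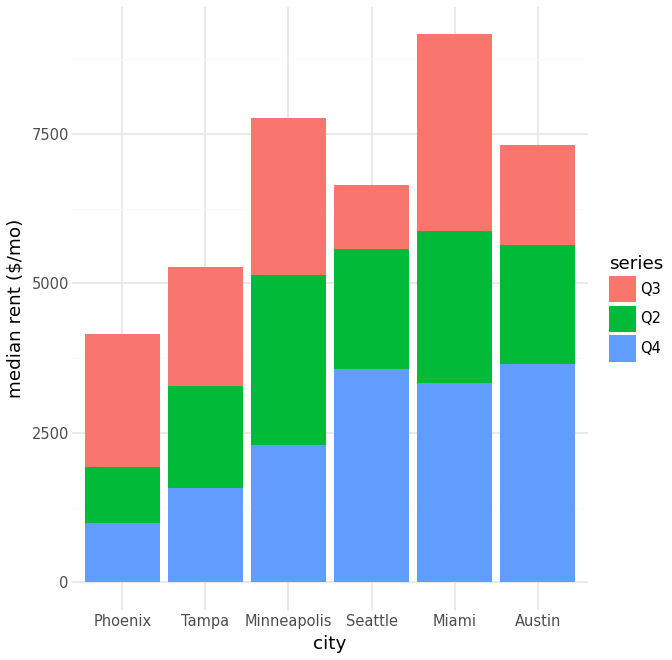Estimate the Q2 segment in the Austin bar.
≈ 2000

Q2 top ≈ 6000, bottom ≈ 4000; segment ≈ 2000.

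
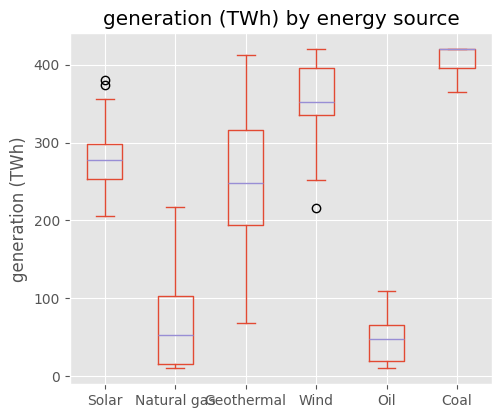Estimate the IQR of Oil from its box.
Q3 ≈ 50, Q1 ≈ 0; IQR ≈ 50.

≈ 50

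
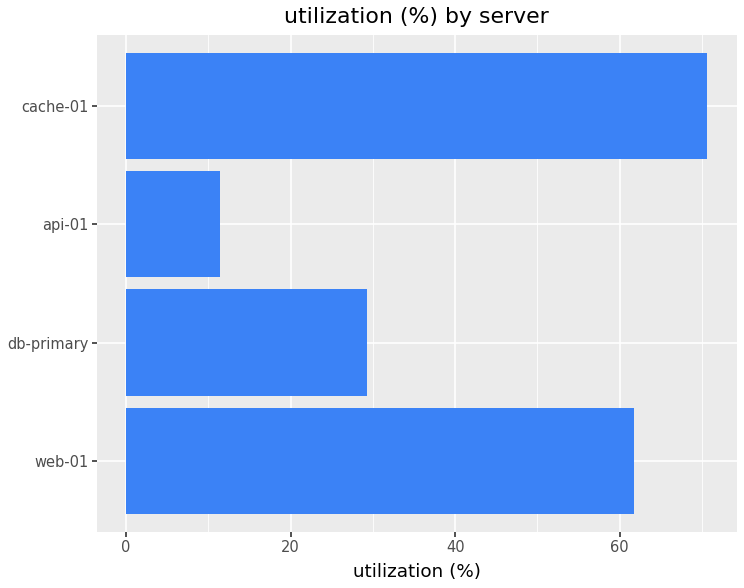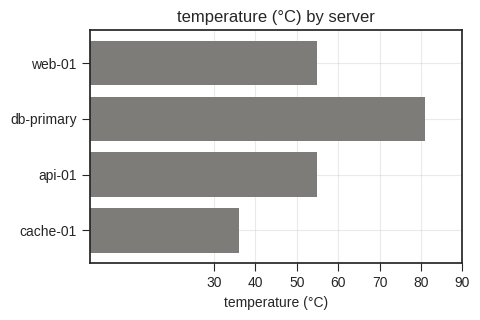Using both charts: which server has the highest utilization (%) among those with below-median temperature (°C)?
cache-01

Chart 2 median temperature (°C) ≈ 50; below-median servers: web-01, cache-01. Among those, cache-01 has the highest utilization (%) (≈ 70).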